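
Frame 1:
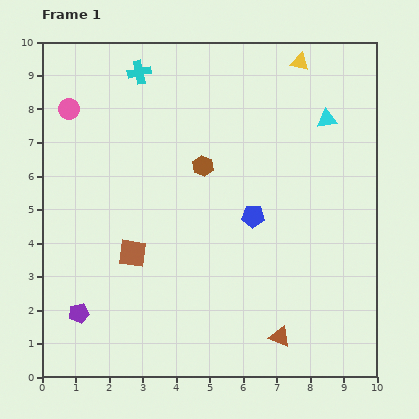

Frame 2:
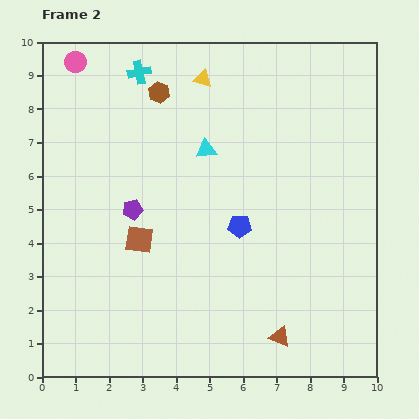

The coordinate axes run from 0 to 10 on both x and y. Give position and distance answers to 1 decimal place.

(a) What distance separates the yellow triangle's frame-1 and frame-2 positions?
2.9

The yellow triangle moved from (7.7, 9.4) to (4.8, 8.9), a distance of √(2.9² + 0.5²) ≈ 2.9.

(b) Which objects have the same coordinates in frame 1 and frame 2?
the cyan cross, the brown triangle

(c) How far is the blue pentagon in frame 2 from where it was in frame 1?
0.5

The blue pentagon moved from (6.3, 4.8) to (5.9, 4.5), a distance of √(0.4² + 0.3²) ≈ 0.5.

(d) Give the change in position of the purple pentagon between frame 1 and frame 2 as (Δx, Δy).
(1.6, 3.1)

The purple pentagon was at (1.1, 1.9) in frame 1 and (2.7, 5.0) in frame 2.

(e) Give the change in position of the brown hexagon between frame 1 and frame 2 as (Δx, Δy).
(-1.3, 2.2)

The brown hexagon was at (4.8, 6.3) in frame 1 and (3.5, 8.5) in frame 2.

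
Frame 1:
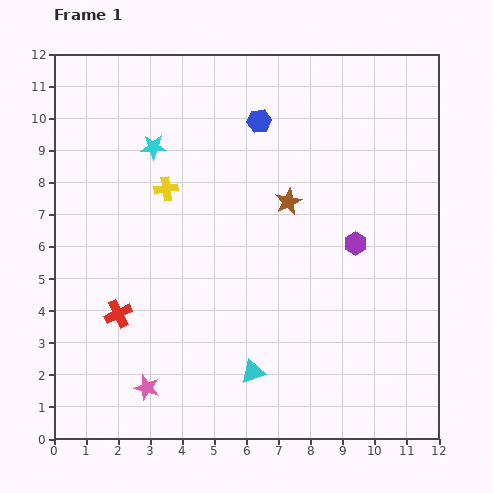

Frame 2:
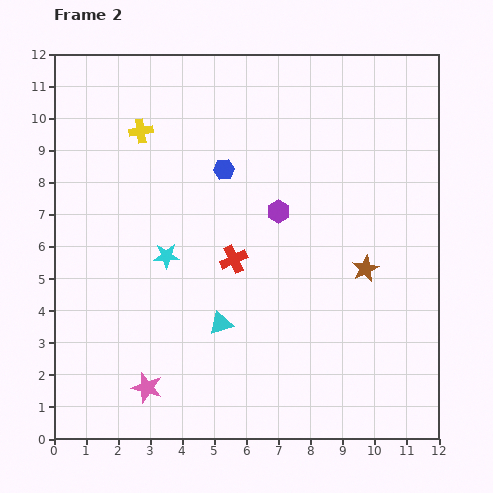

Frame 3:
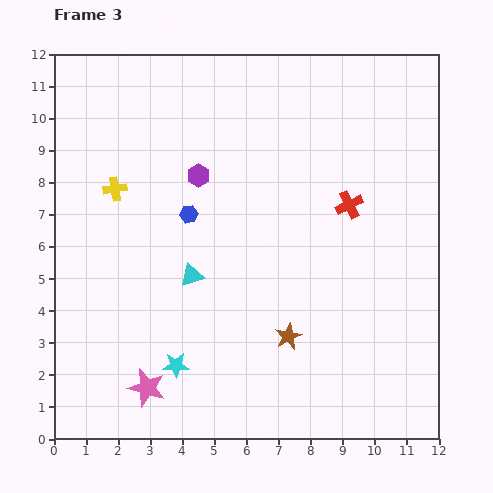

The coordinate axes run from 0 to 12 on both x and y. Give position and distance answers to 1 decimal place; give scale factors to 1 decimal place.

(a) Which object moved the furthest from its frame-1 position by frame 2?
the red cross

(moved 4.0; next 3.4)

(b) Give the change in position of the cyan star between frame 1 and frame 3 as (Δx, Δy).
(0.7, -6.8)

The cyan star was at (3.1, 9.1) in frame 1 and (3.8, 2.3) in frame 3.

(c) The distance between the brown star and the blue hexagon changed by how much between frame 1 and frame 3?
+2.2

Distance in frame 1: 2.7. Distance in frame 3: 4.9.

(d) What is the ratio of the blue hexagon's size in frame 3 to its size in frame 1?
0.8×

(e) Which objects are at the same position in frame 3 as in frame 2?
the pink star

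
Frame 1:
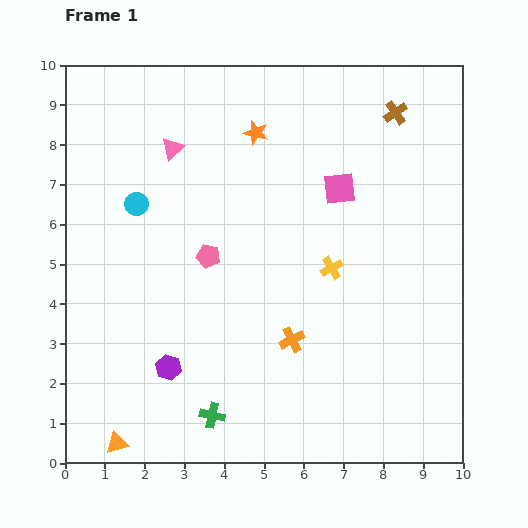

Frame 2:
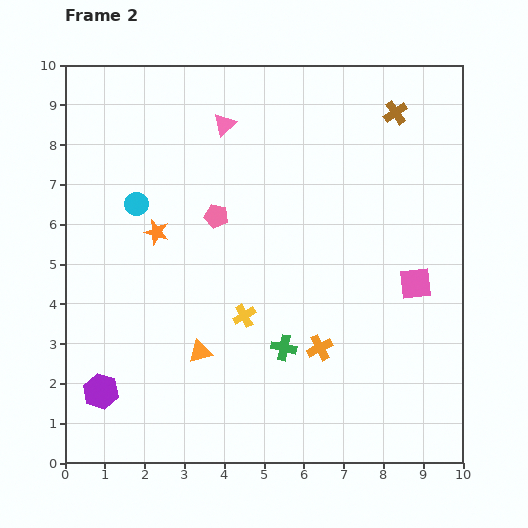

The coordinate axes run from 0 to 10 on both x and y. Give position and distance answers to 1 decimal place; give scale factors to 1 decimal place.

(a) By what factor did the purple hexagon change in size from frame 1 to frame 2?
1.4×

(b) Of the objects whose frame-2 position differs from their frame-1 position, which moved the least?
the orange cross

(moved 0.7)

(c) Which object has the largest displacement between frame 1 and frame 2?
the orange star

(moved 3.5; next 3.1)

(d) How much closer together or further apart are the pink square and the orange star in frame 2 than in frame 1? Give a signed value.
+4.1

Distance in frame 1: 2.5. Distance in frame 2: 6.6.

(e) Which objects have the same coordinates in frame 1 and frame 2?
the brown cross, the cyan circle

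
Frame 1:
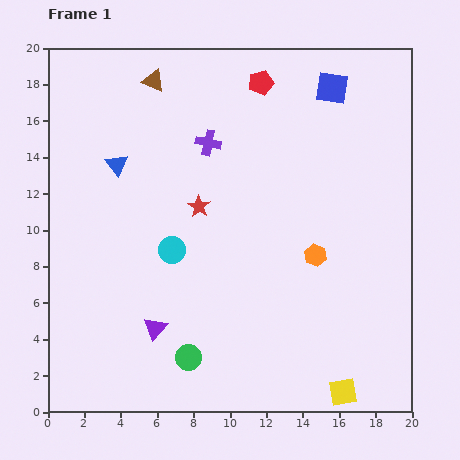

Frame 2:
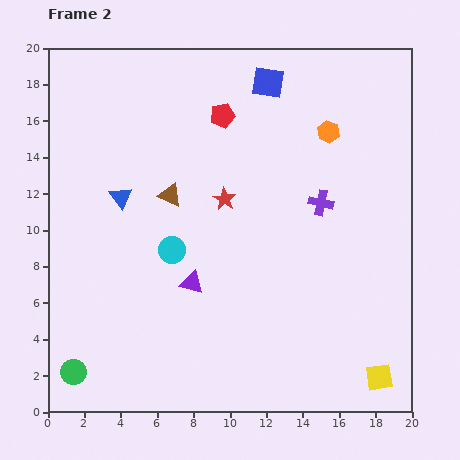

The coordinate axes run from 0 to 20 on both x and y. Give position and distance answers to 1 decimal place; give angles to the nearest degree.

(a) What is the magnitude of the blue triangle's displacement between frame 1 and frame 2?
1.8

The blue triangle moved from (3.8, 13.6) to (4.0, 11.8), a distance of √(0.2² + 1.8²) ≈ 1.8.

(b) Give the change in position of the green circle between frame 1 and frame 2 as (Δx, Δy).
(-6.3, -0.8)

The green circle was at (7.7, 3.0) in frame 1 and (1.4, 2.2) in frame 2.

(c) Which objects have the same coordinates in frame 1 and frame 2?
the cyan circle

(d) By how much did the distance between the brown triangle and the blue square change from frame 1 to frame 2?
-1.6

Distance in frame 1: 9.8. Distance in frame 2: 8.2.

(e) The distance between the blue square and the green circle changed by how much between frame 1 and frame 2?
+2.4

Distance in frame 1: 16.8. Distance in frame 2: 19.2.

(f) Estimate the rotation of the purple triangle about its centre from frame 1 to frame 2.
55° counter-clockwise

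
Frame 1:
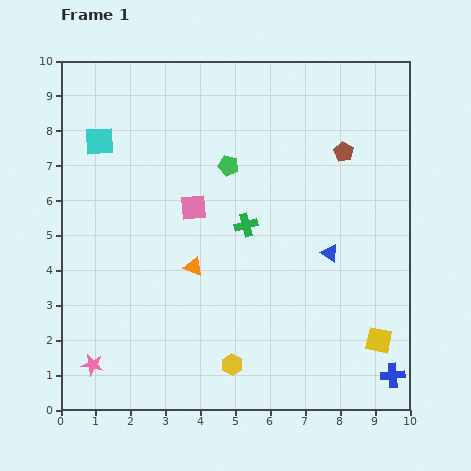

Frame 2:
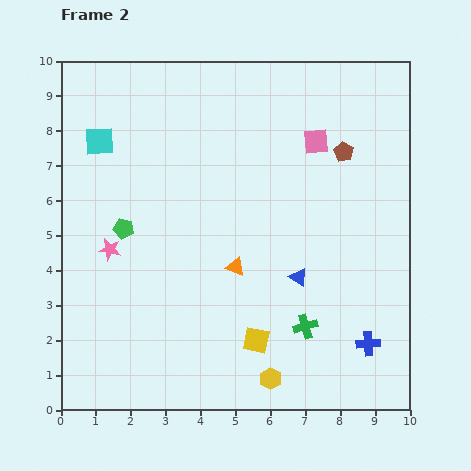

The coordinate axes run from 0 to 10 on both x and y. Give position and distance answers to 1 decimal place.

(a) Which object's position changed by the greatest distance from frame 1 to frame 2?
the pink square

(moved 4.0; next 3.5)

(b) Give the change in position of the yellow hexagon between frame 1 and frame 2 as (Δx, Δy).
(1.1, -0.4)

The yellow hexagon was at (4.9, 1.3) in frame 1 and (6.0, 0.9) in frame 2.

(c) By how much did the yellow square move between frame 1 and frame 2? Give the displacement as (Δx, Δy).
(-3.5, 0.0)

The yellow square was at (9.1, 2.0) in frame 1 and (5.6, 2.0) in frame 2.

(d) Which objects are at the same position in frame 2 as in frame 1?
the cyan square, the brown pentagon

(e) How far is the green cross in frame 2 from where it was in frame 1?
3.4

The green cross moved from (5.3, 5.3) to (7.0, 2.4), a distance of √(1.7² + 2.9²) ≈ 3.4.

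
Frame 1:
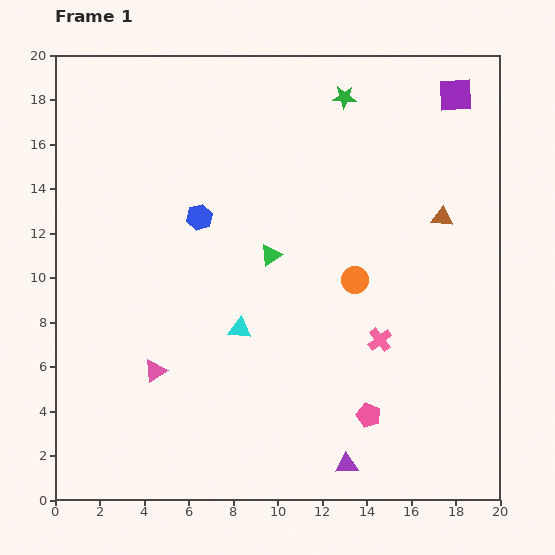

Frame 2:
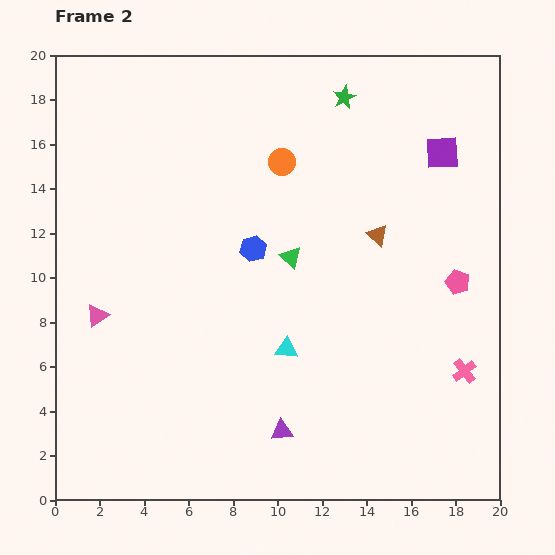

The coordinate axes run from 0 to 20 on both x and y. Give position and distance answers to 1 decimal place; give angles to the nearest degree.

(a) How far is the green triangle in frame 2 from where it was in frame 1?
0.9

The green triangle moved from (9.7, 11.0) to (10.6, 10.9), a distance of √(0.9² + 0.1²) ≈ 0.9.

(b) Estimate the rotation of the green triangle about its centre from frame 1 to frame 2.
46° counter-clockwise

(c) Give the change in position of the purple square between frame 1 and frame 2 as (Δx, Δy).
(-0.6, -2.6)

The purple square was at (18.0, 18.2) in frame 1 and (17.4, 15.6) in frame 2.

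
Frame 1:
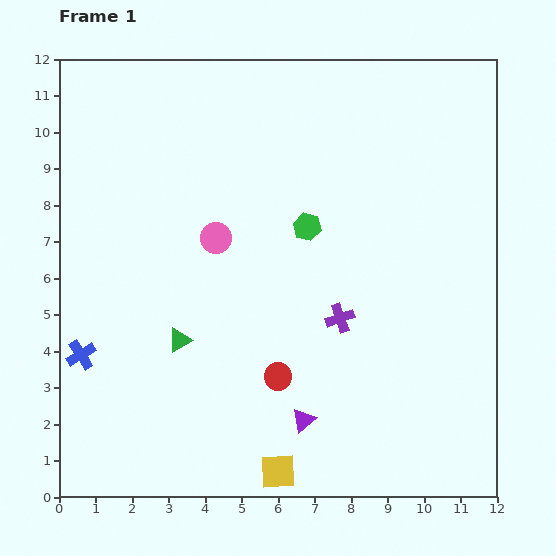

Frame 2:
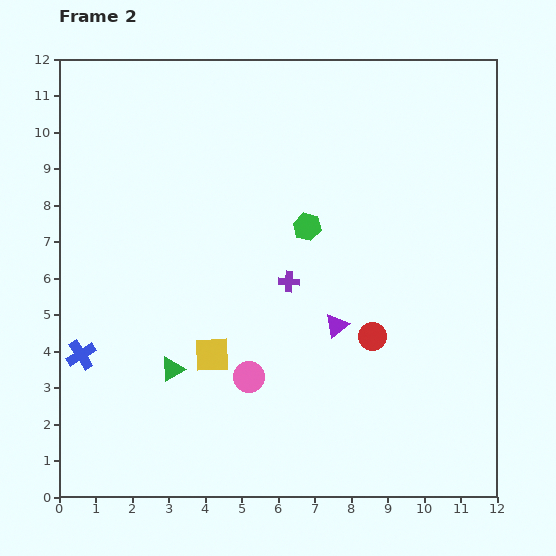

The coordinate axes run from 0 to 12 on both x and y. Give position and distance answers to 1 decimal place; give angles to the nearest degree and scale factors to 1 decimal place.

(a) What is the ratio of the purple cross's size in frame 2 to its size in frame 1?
0.7×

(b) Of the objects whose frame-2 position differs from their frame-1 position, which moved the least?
the green triangle

(moved 0.8)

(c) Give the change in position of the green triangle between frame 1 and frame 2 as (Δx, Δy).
(-0.2, -0.8)

The green triangle was at (3.3, 4.3) in frame 1 and (3.1, 3.5) in frame 2.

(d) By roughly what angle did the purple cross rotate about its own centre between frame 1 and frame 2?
22° clockwise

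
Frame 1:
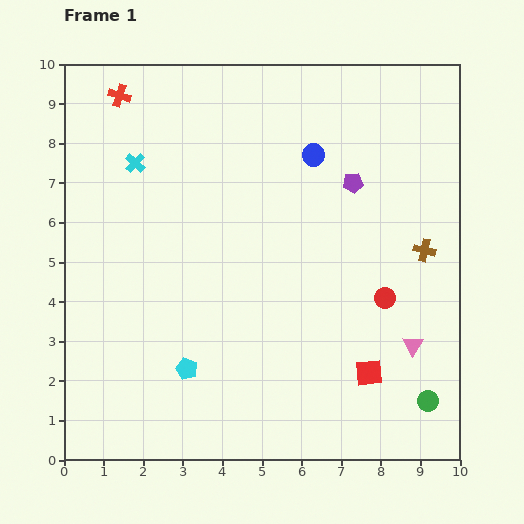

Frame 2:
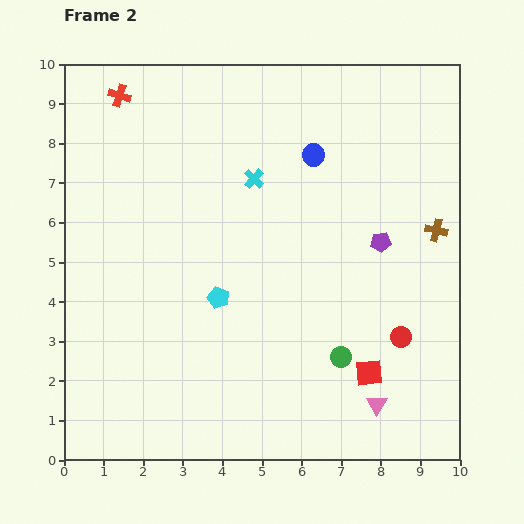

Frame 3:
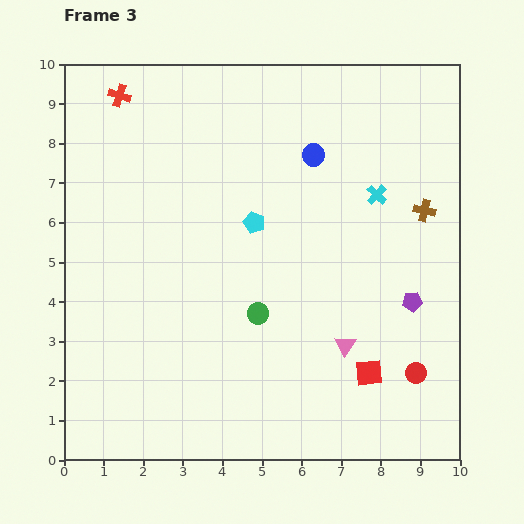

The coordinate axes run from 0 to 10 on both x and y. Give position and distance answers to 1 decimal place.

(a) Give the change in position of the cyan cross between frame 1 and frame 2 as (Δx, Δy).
(3.0, -0.4)

The cyan cross was at (1.8, 7.5) in frame 1 and (4.8, 7.1) in frame 2.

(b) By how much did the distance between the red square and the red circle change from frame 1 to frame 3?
-0.7

Distance in frame 1: 1.9. Distance in frame 3: 1.2.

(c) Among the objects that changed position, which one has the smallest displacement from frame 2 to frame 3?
the brown cross

(moved 0.6)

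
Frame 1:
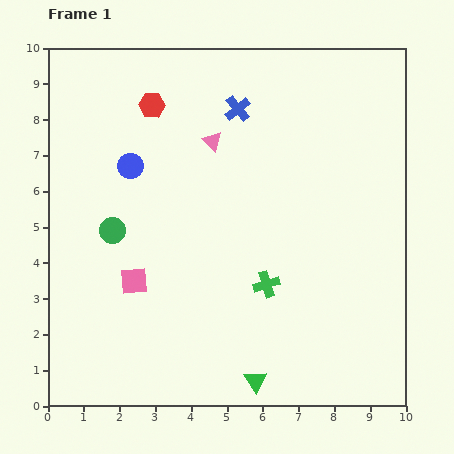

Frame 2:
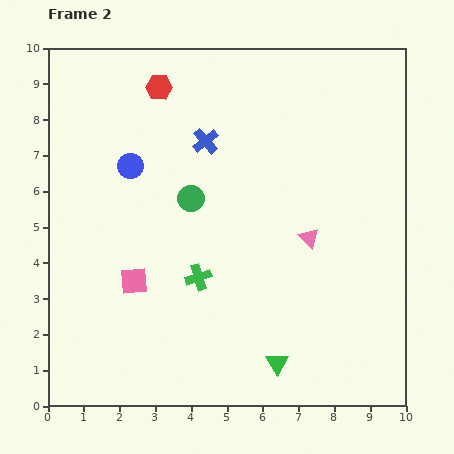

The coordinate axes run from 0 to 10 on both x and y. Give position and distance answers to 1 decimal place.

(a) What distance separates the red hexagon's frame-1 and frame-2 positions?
0.5

The red hexagon moved from (2.9, 8.4) to (3.1, 8.9), a distance of √(0.2² + 0.5²) ≈ 0.5.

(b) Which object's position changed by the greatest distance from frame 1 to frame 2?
the pink triangle

(moved 3.8; next 2.4)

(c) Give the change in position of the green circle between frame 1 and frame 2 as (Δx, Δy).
(2.2, 0.9)

The green circle was at (1.8, 4.9) in frame 1 and (4.0, 5.8) in frame 2.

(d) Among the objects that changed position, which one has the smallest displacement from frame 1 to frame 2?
the red hexagon

(moved 0.5)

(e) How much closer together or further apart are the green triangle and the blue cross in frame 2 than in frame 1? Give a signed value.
-1.1

Distance in frame 1: 7.6. Distance in frame 2: 6.5.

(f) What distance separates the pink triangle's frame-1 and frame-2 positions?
3.8

The pink triangle moved from (4.6, 7.4) to (7.3, 4.7), a distance of √(2.7² + 2.7²) ≈ 3.8.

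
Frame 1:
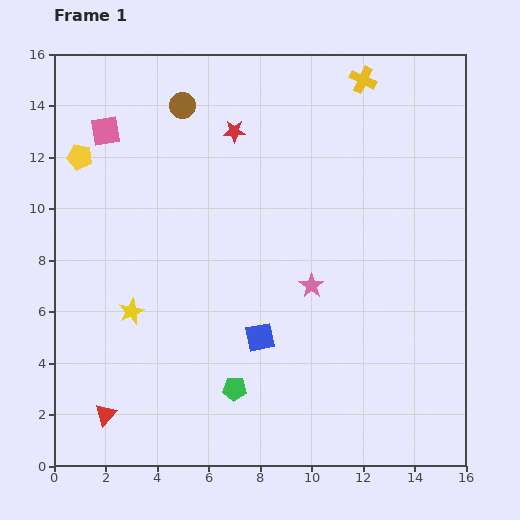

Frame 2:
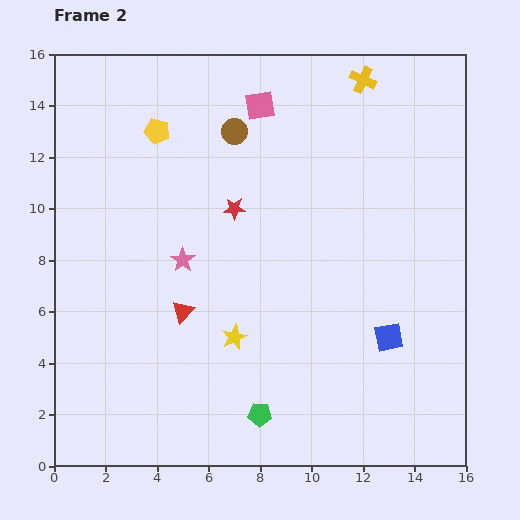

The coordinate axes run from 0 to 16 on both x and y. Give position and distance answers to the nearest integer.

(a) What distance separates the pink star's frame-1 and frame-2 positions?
5

The pink star moved from (10, 7) to (5, 8), a distance of √(5² + 1²) ≈ 5.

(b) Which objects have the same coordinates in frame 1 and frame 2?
the yellow cross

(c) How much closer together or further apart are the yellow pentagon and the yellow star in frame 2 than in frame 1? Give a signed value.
+3

Distance in frame 1: 6. Distance in frame 2: 9.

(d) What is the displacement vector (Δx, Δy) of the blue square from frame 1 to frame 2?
(5, 0)

The blue square was at (8, 5) in frame 1 and (13, 5) in frame 2.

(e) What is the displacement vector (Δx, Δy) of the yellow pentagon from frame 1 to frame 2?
(3, 1)

The yellow pentagon was at (1, 12) in frame 1 and (4, 13) in frame 2.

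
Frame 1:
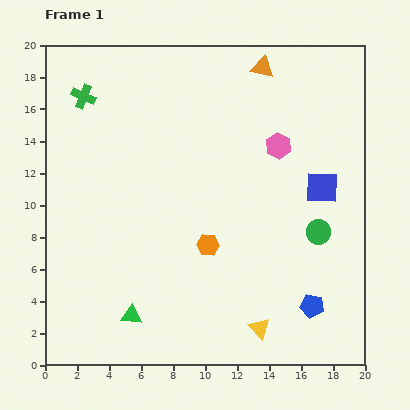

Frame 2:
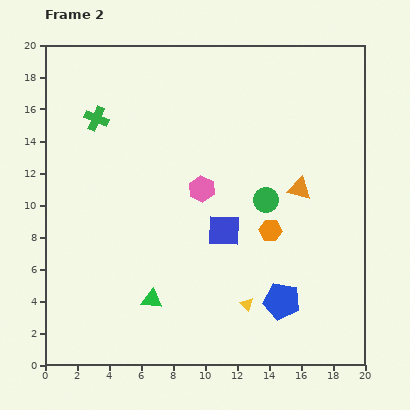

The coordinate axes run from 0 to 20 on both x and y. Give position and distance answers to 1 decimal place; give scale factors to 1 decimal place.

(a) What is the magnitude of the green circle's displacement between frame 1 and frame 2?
3.9

The green circle moved from (17.1, 8.3) to (13.8, 10.3), a distance of √(3.3² + 2.0²) ≈ 3.9.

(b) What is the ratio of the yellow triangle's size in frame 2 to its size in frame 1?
0.6×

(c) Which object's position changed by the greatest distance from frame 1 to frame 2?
the orange triangle

(moved 7.9; next 6.7)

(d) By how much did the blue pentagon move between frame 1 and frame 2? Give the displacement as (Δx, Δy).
(-1.9, 0.3)

The blue pentagon was at (16.7, 3.7) in frame 1 and (14.8, 4.0) in frame 2.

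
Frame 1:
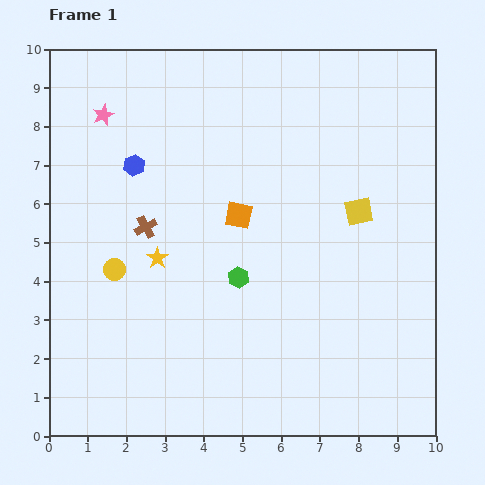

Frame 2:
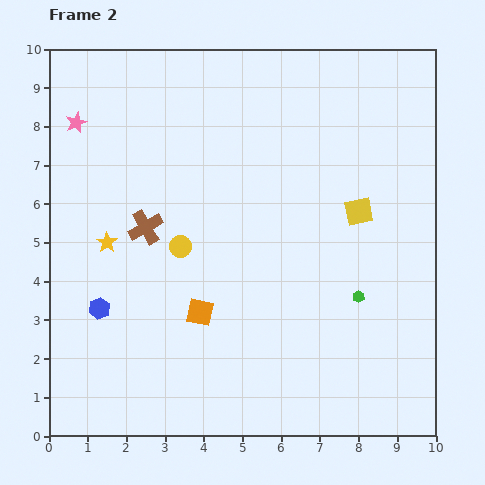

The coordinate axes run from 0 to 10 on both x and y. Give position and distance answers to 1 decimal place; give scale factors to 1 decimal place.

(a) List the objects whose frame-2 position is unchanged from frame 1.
the yellow square, the brown cross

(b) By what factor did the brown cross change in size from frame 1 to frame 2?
1.5×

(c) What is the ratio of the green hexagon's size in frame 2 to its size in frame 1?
0.6×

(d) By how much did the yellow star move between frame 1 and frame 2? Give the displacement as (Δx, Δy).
(-1.3, 0.4)

The yellow star was at (2.8, 4.6) in frame 1 and (1.5, 5.0) in frame 2.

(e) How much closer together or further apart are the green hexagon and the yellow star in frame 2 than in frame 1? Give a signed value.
+4.4

Distance in frame 1: 2.2. Distance in frame 2: 6.6.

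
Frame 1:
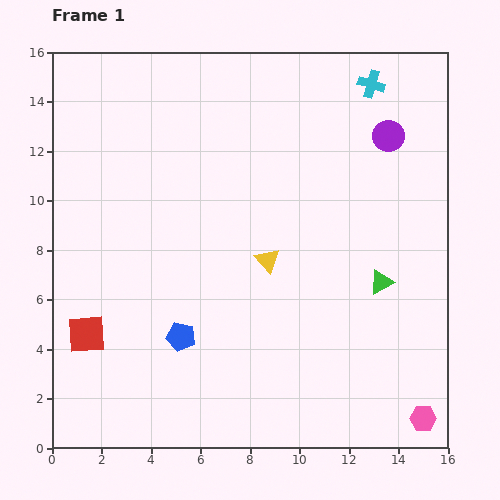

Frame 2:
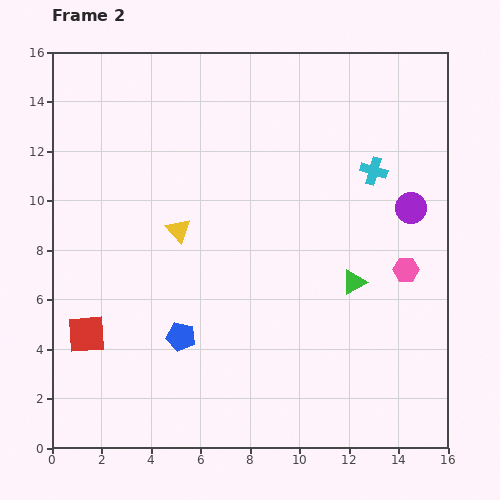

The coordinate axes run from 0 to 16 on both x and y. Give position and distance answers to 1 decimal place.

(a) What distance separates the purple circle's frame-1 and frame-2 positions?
3.0

The purple circle moved from (13.6, 12.6) to (14.5, 9.7), a distance of √(0.9² + 2.9²) ≈ 3.0.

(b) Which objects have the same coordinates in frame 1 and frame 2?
the blue pentagon, the red square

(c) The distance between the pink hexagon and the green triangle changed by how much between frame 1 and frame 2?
-3.6

Distance in frame 1: 5.8. Distance in frame 2: 2.2.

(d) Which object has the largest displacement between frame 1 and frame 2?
the pink hexagon

(moved 6.0; next 3.8)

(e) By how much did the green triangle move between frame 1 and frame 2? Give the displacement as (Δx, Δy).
(-1.1, 0.0)

The green triangle was at (13.3, 6.7) in frame 1 and (12.2, 6.7) in frame 2.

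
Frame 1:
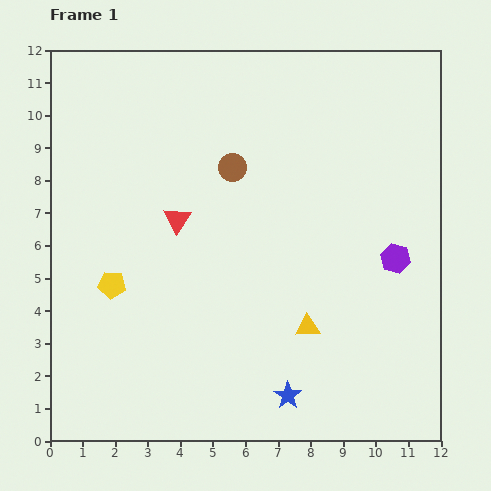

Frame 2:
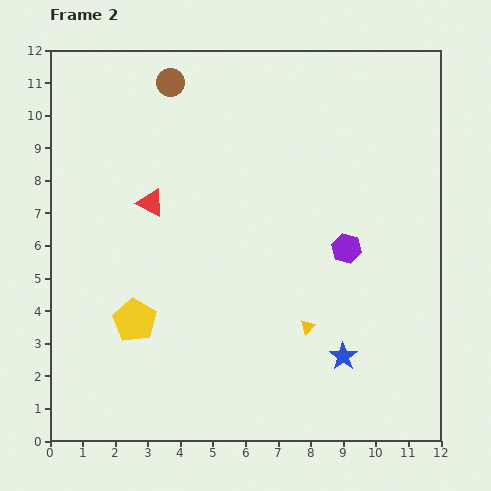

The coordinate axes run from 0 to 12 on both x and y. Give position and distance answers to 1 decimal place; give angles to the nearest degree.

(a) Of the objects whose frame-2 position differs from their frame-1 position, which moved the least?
the red triangle

(moved 0.9)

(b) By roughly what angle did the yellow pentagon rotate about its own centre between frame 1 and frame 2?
26° clockwise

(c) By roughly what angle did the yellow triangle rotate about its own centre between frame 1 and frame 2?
43° counter-clockwise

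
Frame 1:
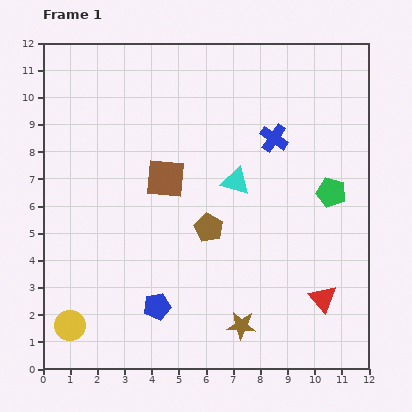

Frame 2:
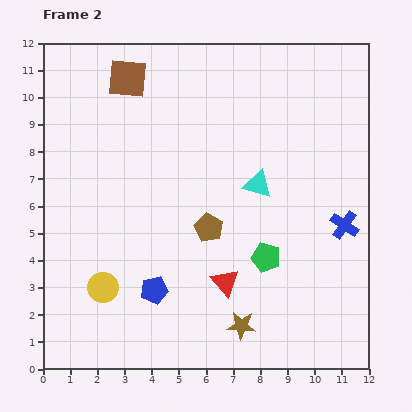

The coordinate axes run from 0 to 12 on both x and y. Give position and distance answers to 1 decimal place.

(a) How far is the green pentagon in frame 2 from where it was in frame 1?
3.4

The green pentagon moved from (10.6, 6.5) to (8.2, 4.1), a distance of √(2.4² + 2.4²) ≈ 3.4.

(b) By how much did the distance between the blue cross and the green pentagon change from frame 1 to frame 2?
+0.2

Distance in frame 1: 2.9. Distance in frame 2: 3.1.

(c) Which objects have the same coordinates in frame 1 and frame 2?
the brown star, the brown pentagon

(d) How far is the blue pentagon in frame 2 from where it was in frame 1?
0.6

The blue pentagon moved from (4.2, 2.3) to (4.1, 2.9), a distance of √(0.1² + 0.6²) ≈ 0.6.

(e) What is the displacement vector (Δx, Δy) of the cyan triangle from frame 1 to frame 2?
(0.8, -0.1)

The cyan triangle was at (7.1, 6.9) in frame 1 and (7.9, 6.8) in frame 2.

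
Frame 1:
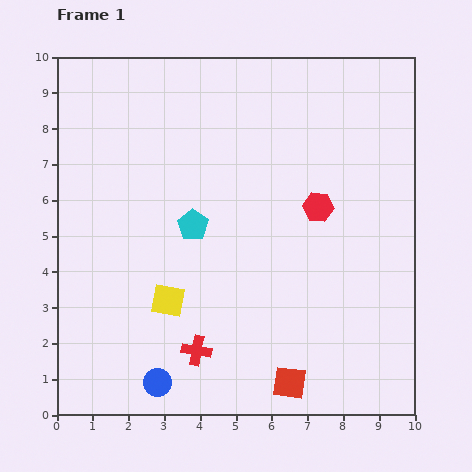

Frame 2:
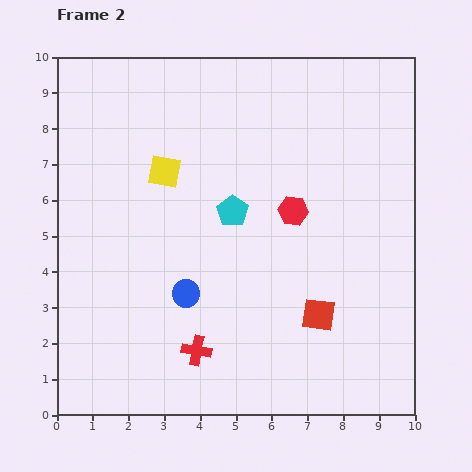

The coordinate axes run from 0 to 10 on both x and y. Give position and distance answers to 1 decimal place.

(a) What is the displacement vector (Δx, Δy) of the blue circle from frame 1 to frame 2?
(0.8, 2.5)

The blue circle was at (2.8, 0.9) in frame 1 and (3.6, 3.4) in frame 2.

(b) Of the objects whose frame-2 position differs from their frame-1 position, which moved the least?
the red hexagon

(moved 0.7)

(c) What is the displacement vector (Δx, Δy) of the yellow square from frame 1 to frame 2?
(-0.1, 3.6)

The yellow square was at (3.1, 3.2) in frame 1 and (3.0, 6.8) in frame 2.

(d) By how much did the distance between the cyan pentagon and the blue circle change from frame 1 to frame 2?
-1.9

Distance in frame 1: 4.5. Distance in frame 2: 2.6.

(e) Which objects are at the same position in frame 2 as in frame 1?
the red cross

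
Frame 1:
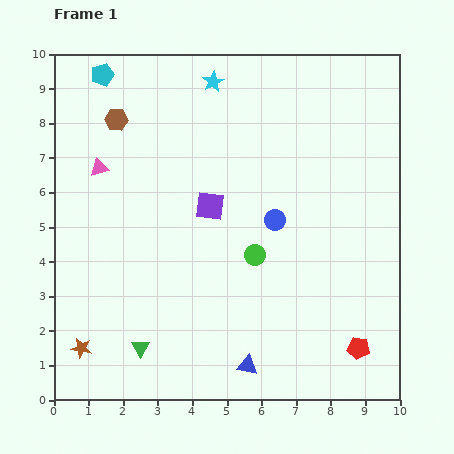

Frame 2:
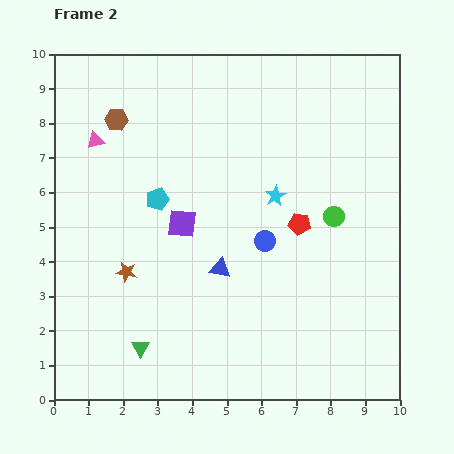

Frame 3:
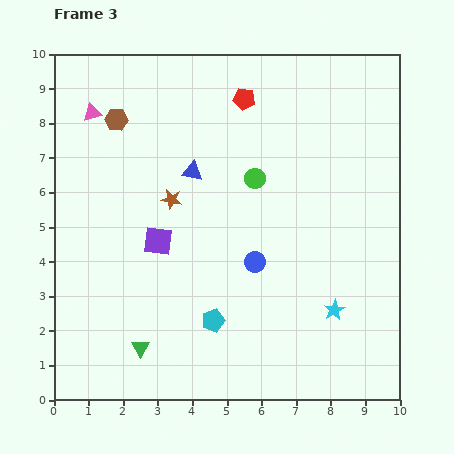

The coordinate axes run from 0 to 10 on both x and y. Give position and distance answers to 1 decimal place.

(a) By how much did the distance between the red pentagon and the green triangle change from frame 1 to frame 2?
-0.5

Distance in frame 1: 6.3. Distance in frame 2: 5.8.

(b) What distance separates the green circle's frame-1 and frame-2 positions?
2.5

The green circle moved from (5.8, 4.2) to (8.1, 5.3), a distance of √(2.3² + 1.1²) ≈ 2.5.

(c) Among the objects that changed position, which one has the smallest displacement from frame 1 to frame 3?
the blue circle

(moved 1.3)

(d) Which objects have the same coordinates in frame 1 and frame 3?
the brown hexagon, the green triangle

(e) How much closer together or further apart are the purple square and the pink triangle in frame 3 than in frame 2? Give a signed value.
+0.7

Distance in frame 2: 3.5. Distance in frame 3: 4.2.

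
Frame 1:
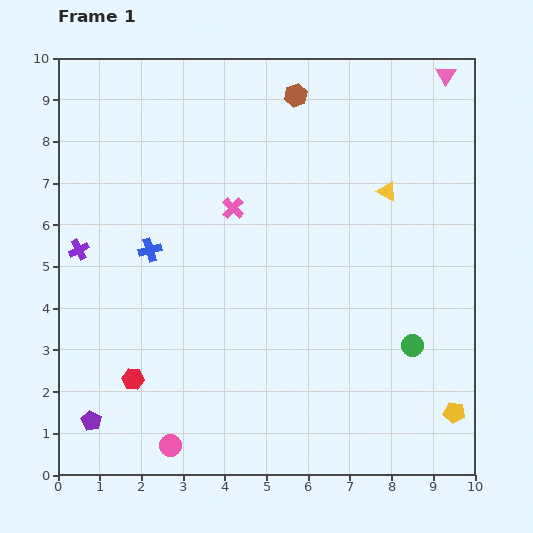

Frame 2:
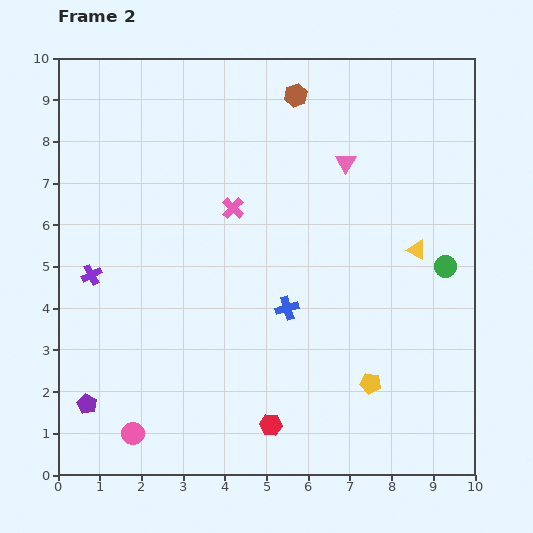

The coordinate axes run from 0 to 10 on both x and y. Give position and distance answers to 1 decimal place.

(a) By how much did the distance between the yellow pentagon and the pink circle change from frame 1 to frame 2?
-1.0

Distance in frame 1: 6.8. Distance in frame 2: 5.8.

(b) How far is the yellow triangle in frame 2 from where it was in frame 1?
1.6

The yellow triangle moved from (7.9, 6.8) to (8.6, 5.4), a distance of √(0.7² + 1.4²) ≈ 1.6.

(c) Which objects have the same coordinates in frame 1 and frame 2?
the pink cross, the brown hexagon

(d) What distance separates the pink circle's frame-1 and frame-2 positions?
0.9

The pink circle moved from (2.7, 0.7) to (1.8, 1.0), a distance of √(0.9² + 0.3²) ≈ 0.9.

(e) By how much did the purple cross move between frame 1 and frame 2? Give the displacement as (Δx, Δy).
(0.3, -0.6)

The purple cross was at (0.5, 5.4) in frame 1 and (0.8, 4.8) in frame 2.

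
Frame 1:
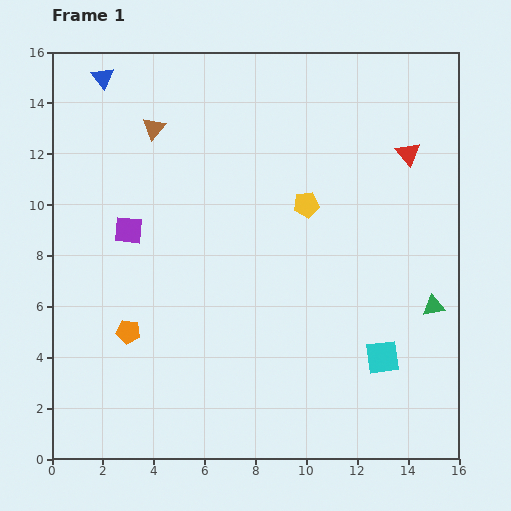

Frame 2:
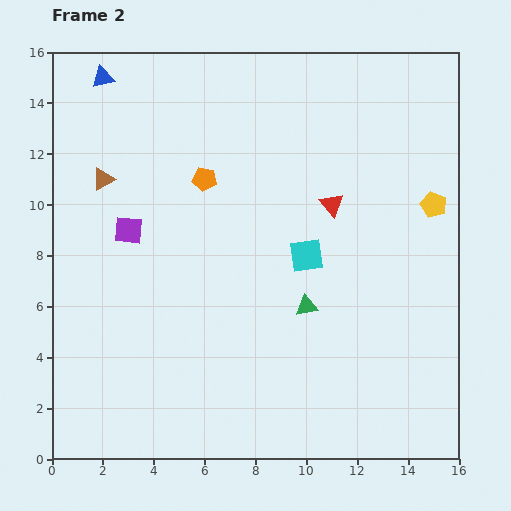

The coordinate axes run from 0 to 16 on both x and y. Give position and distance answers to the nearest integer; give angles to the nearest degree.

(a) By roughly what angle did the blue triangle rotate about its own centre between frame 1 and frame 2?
54° clockwise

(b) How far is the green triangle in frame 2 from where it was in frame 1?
5

The green triangle moved from (15, 6) to (10, 6), a distance of √(5² + 0²) ≈ 5.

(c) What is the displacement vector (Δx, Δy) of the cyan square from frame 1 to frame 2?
(-3, 4)

The cyan square was at (13, 4) in frame 1 and (10, 8) in frame 2.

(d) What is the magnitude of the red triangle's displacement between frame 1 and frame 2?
4

The red triangle moved from (14, 12) to (11, 10), a distance of √(3² + 2²) ≈ 4.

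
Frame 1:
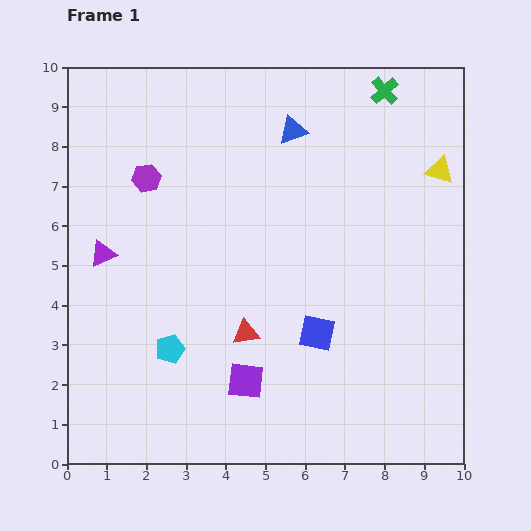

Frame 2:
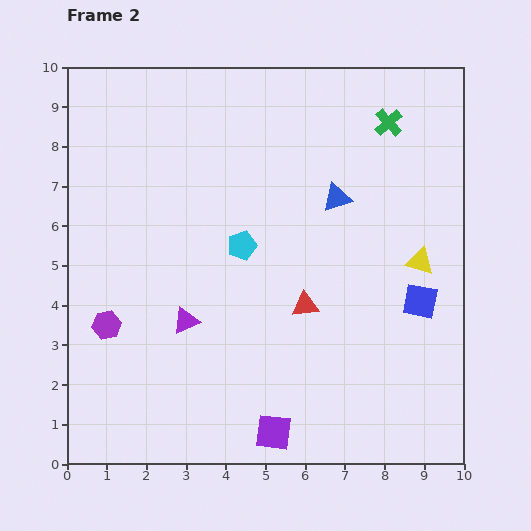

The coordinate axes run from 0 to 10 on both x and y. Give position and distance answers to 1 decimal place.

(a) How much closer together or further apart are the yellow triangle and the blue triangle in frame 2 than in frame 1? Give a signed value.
-1.2

Distance in frame 1: 3.8. Distance in frame 2: 2.6.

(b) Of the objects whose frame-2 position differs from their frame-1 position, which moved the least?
the green cross

(moved 0.8)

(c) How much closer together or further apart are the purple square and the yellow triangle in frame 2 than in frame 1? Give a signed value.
-1.5

Distance in frame 1: 7.2. Distance in frame 2: 5.7.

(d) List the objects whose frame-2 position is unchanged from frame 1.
none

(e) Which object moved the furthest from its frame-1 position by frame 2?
the purple hexagon

(moved 3.8; next 3.2)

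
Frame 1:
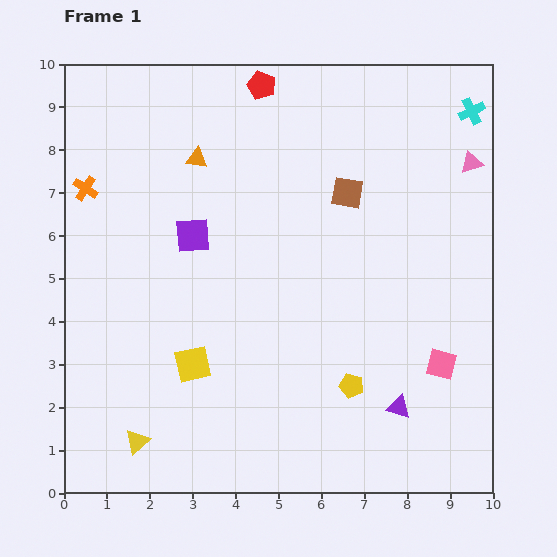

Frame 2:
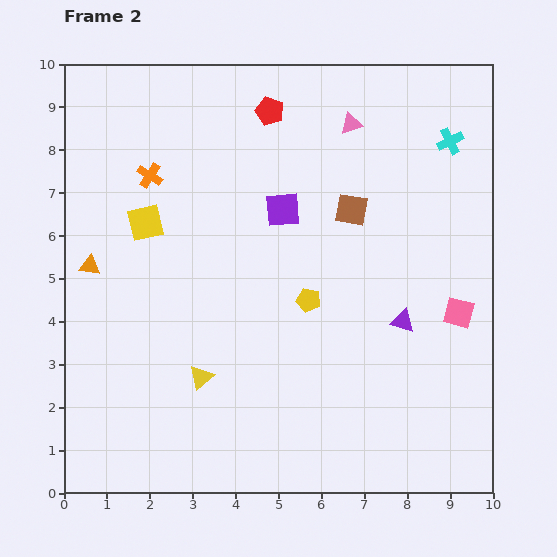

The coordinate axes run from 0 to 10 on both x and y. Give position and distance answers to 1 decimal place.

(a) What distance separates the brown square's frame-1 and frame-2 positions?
0.4

The brown square moved from (6.6, 7.0) to (6.7, 6.6), a distance of √(0.1² + 0.4²) ≈ 0.4.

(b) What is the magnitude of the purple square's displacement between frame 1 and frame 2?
2.2

The purple square moved from (3.0, 6.0) to (5.1, 6.6), a distance of √(2.1² + 0.6²) ≈ 2.2.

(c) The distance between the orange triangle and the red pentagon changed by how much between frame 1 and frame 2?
+3.2

Distance in frame 1: 2.3. Distance in frame 2: 5.5.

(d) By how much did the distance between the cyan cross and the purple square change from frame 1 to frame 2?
-2.9

Distance in frame 1: 7.1. Distance in frame 2: 4.2.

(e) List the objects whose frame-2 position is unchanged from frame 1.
none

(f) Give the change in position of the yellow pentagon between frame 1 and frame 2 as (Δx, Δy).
(-1.0, 2.0)

The yellow pentagon was at (6.7, 2.5) in frame 1 and (5.7, 4.5) in frame 2.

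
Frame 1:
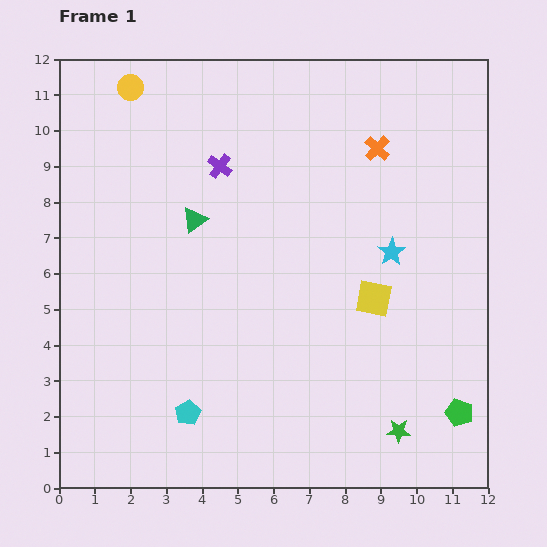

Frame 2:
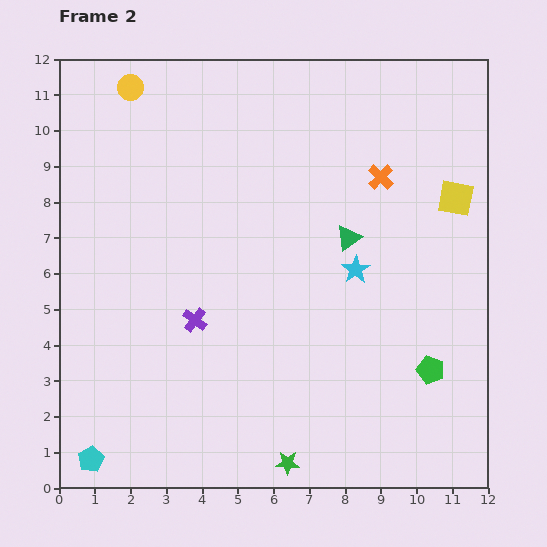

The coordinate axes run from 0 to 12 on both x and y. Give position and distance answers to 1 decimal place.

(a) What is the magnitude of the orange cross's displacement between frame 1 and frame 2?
0.8

The orange cross moved from (8.9, 9.5) to (9.0, 8.7), a distance of √(0.1² + 0.8²) ≈ 0.8.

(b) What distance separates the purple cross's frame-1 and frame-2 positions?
4.4

The purple cross moved from (4.5, 9.0) to (3.8, 4.7), a distance of √(0.7² + 4.3²) ≈ 4.4.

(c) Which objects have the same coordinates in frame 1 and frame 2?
the yellow circle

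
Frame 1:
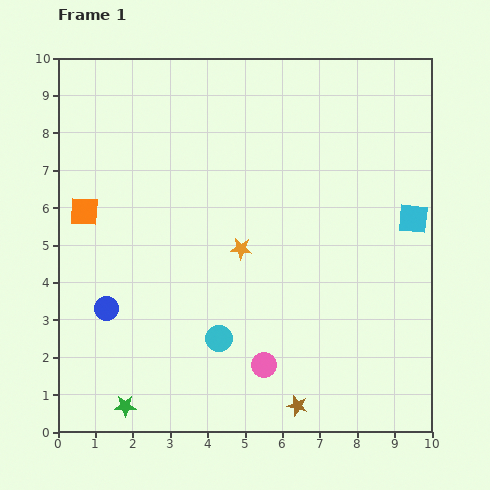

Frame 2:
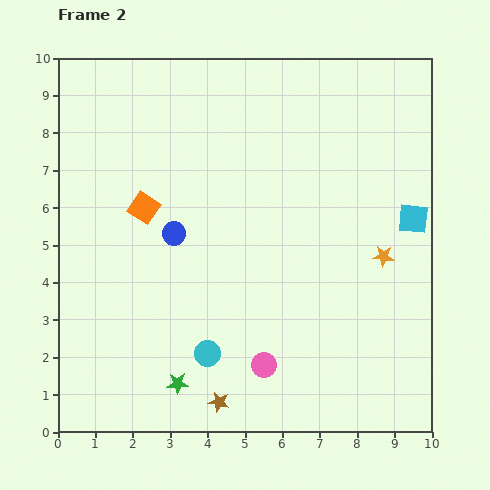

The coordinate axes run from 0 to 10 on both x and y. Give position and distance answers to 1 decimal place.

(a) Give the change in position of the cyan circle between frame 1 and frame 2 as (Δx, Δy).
(-0.3, -0.4)

The cyan circle was at (4.3, 2.5) in frame 1 and (4.0, 2.1) in frame 2.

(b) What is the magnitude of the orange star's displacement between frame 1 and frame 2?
3.8

The orange star moved from (4.9, 4.9) to (8.7, 4.7), a distance of √(3.8² + 0.2²) ≈ 3.8.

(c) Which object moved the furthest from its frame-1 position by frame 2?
the orange star

(moved 3.8; next 2.7)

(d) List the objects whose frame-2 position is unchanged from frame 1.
the cyan square, the pink circle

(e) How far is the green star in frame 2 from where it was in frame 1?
1.5

The green star moved from (1.8, 0.7) to (3.2, 1.3), a distance of √(1.4² + 0.6²) ≈ 1.5.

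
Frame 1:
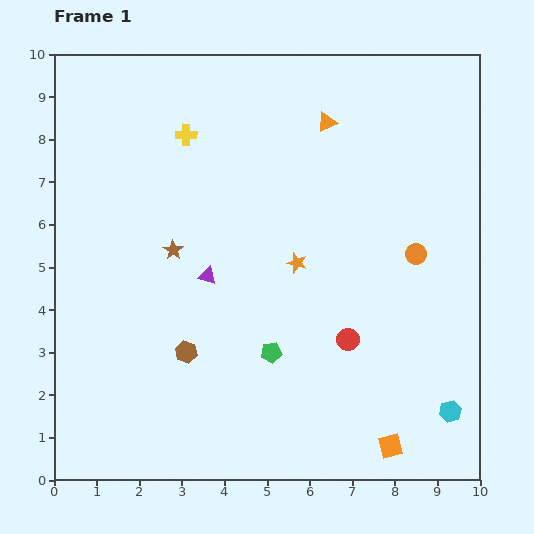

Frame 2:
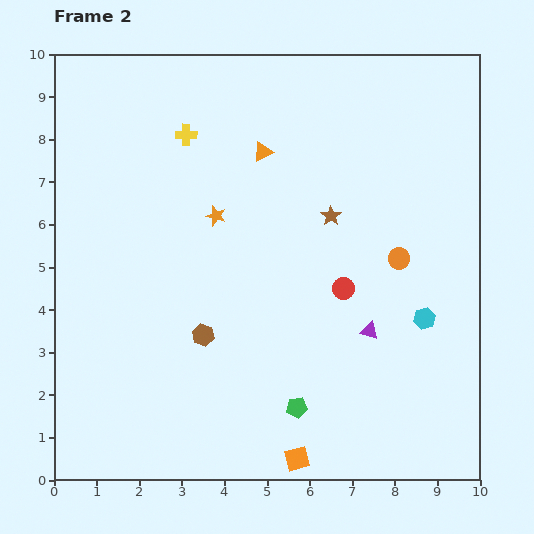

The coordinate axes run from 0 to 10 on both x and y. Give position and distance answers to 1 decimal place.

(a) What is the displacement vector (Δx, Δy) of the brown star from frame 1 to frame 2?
(3.7, 0.8)

The brown star was at (2.8, 5.4) in frame 1 and (6.5, 6.2) in frame 2.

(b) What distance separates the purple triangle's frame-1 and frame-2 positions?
4.0

The purple triangle moved from (3.6, 4.8) to (7.4, 3.5), a distance of √(3.8² + 1.3²) ≈ 4.0.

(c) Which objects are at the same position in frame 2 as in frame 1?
the yellow cross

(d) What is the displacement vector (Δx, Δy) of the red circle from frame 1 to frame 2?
(-0.1, 1.2)

The red circle was at (6.9, 3.3) in frame 1 and (6.8, 4.5) in frame 2.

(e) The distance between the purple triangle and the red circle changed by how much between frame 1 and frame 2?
-2.4

Distance in frame 1: 3.6. Distance in frame 2: 1.2.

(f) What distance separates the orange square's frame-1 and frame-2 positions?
2.2

The orange square moved from (7.9, 0.8) to (5.7, 0.5), a distance of √(2.2² + 0.3²) ≈ 2.2.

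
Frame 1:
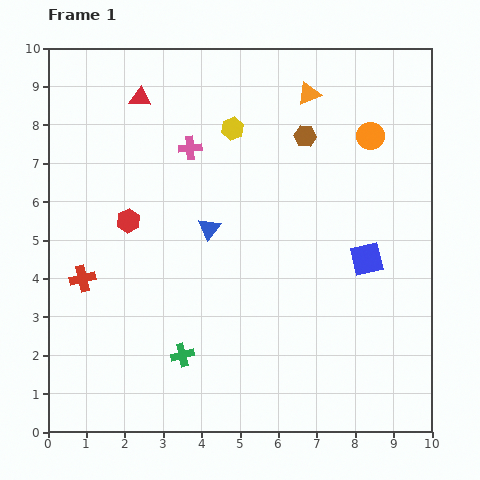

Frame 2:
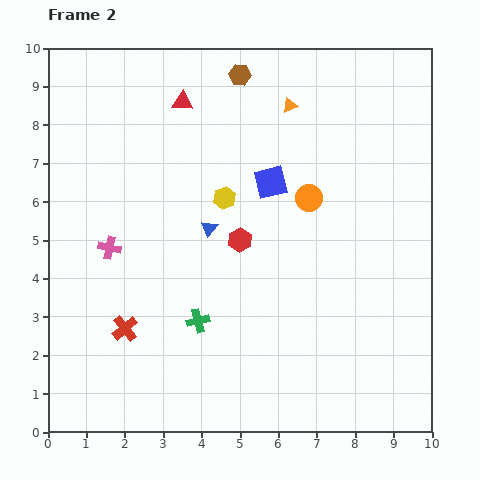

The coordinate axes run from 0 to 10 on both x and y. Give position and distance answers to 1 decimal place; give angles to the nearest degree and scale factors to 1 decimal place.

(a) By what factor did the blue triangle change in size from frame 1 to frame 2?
0.7×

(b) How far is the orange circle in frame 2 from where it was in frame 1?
2.3

The orange circle moved from (8.4, 7.7) to (6.8, 6.1), a distance of √(1.6² + 1.6²) ≈ 2.3.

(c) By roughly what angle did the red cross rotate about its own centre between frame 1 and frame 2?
28° counter-clockwise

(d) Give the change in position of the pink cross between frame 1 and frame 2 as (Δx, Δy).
(-2.1, -2.6)

The pink cross was at (3.7, 7.4) in frame 1 and (1.6, 4.8) in frame 2.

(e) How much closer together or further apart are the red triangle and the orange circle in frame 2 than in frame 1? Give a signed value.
-2.0

Distance in frame 1: 6.1. Distance in frame 2: 4.1.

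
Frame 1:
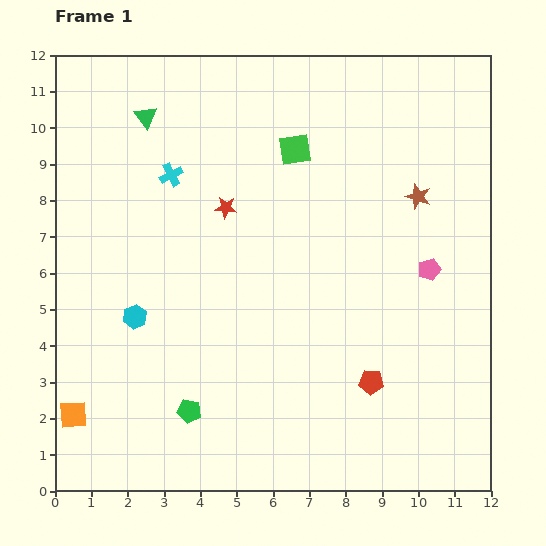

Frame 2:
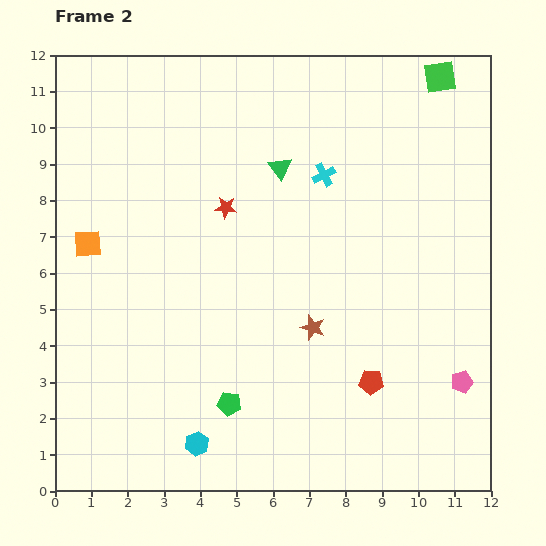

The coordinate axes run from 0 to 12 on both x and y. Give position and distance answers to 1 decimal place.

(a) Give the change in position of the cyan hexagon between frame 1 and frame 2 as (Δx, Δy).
(1.7, -3.5)

The cyan hexagon was at (2.2, 4.8) in frame 1 and (3.9, 1.3) in frame 2.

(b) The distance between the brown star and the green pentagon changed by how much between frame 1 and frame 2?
-5.5

Distance in frame 1: 8.6. Distance in frame 2: 3.1.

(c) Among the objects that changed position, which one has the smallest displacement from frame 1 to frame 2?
the green pentagon

(moved 1.1)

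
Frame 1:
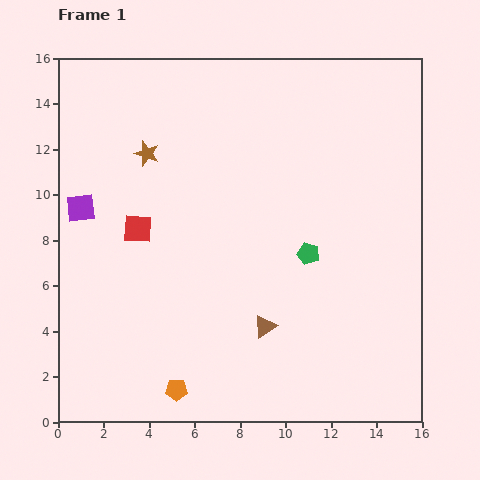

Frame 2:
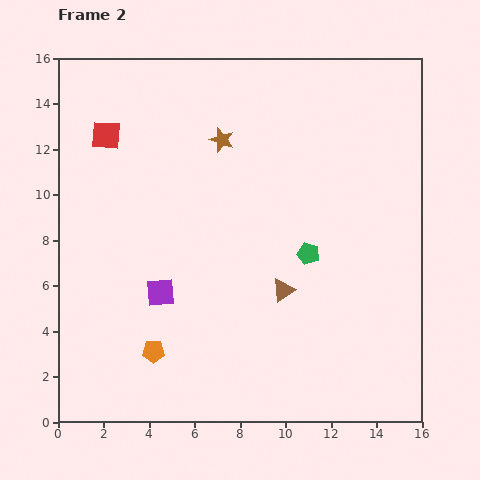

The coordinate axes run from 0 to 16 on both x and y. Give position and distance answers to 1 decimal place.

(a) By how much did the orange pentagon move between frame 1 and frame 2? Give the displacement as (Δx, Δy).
(-1.0, 1.7)

The orange pentagon was at (5.2, 1.4) in frame 1 and (4.2, 3.1) in frame 2.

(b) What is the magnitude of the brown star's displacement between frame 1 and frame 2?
3.4

The brown star moved from (3.9, 11.8) to (7.2, 12.4), a distance of √(3.3² + 0.6²) ≈ 3.4.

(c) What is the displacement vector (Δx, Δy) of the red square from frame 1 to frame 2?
(-1.4, 4.1)

The red square was at (3.5, 8.5) in frame 1 and (2.1, 12.6) in frame 2.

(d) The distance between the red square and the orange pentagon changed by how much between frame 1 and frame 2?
+2.4

Distance in frame 1: 7.3. Distance in frame 2: 9.7.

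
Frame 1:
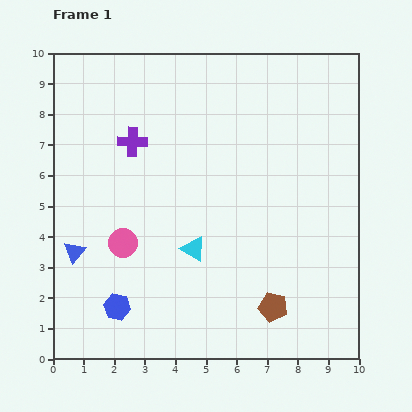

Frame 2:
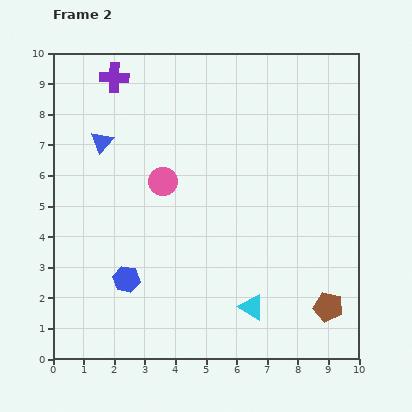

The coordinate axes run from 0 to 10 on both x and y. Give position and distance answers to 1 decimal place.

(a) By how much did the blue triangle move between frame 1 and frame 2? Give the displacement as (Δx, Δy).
(0.9, 3.6)

The blue triangle was at (0.7, 3.5) in frame 1 and (1.6, 7.1) in frame 2.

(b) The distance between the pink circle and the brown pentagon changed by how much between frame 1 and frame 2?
+1.5

Distance in frame 1: 5.3. Distance in frame 2: 6.8.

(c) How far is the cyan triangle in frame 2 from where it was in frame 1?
2.7

The cyan triangle moved from (4.6, 3.6) to (6.5, 1.7), a distance of √(1.9² + 1.9²) ≈ 2.7.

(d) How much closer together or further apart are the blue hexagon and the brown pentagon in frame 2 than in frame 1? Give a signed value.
+1.6

Distance in frame 1: 5.1. Distance in frame 2: 6.7.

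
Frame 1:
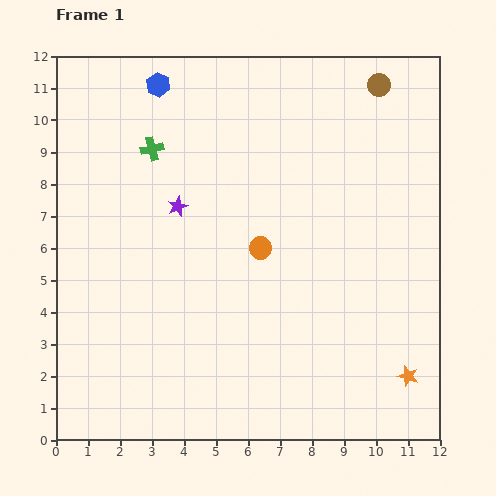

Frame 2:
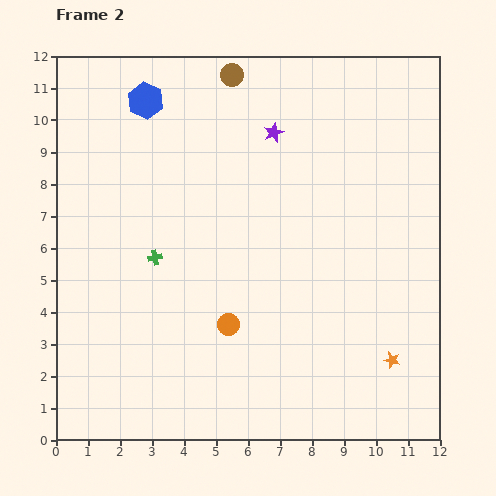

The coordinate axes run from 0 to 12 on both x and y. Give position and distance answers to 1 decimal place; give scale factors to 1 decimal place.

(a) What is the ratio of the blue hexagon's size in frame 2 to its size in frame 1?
1.5×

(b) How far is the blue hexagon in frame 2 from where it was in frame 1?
0.6

The blue hexagon moved from (3.2, 11.1) to (2.8, 10.6), a distance of √(0.4² + 0.5²) ≈ 0.6.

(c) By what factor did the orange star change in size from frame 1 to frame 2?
0.8×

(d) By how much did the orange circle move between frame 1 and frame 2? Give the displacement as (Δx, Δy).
(-1.0, -2.4)

The orange circle was at (6.4, 6.0) in frame 1 and (5.4, 3.6) in frame 2.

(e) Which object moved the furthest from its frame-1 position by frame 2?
the brown circle

(moved 4.6; next 3.8)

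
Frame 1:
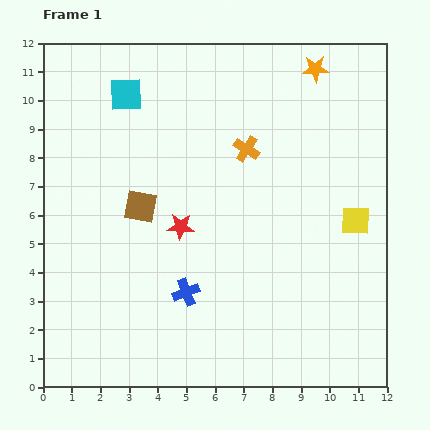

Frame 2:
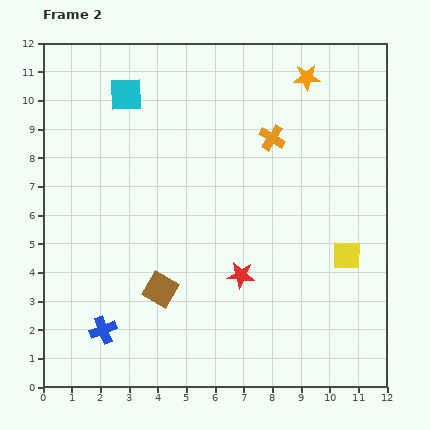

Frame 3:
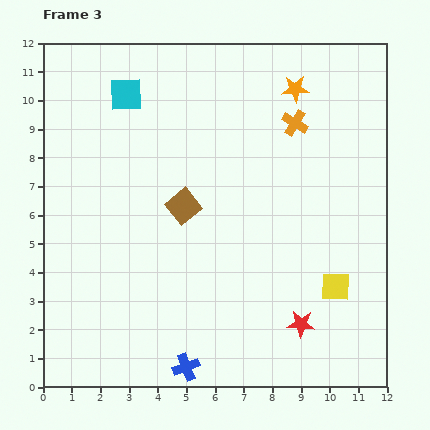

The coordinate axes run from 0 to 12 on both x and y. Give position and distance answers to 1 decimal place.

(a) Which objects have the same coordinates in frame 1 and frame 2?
the cyan square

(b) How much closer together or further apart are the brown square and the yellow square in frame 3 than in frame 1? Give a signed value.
-1.5

Distance in frame 1: 7.5. Distance in frame 3: 6.0.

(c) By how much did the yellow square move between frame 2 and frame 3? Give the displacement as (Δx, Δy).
(-0.4, -1.1)

The yellow square was at (10.6, 4.6) in frame 2 and (10.2, 3.5) in frame 3.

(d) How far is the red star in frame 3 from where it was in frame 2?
2.7

The red star moved from (6.9, 3.9) to (9.0, 2.2), a distance of √(2.1² + 1.7²) ≈ 2.7.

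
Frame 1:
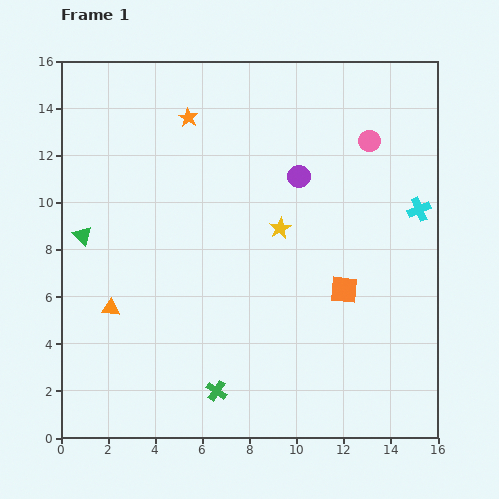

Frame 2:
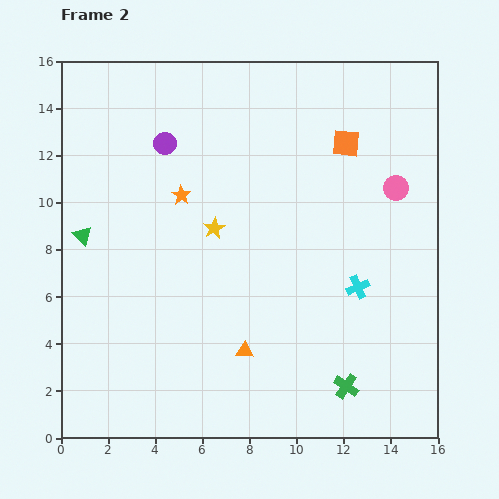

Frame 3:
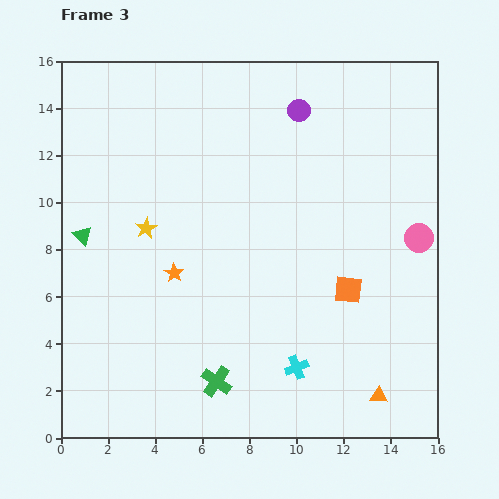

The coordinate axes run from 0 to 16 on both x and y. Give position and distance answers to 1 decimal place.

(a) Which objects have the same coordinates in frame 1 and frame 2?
the green triangle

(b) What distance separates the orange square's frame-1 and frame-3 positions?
0.2

The orange square moved from (12.0, 6.3) to (12.2, 6.3), a distance of √(0.2² + 0.0²) ≈ 0.2.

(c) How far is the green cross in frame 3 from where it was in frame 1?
0.4

The green cross moved from (6.6, 2.0) to (6.6, 2.4), a distance of √(0.0² + 0.4²) ≈ 0.4.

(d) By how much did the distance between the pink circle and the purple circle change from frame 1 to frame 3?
+4.0

Distance in frame 1: 3.4. Distance in frame 3: 7.4.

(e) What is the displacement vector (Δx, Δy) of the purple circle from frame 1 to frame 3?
(0.0, 2.8)

The purple circle was at (10.1, 11.1) in frame 1 and (10.1, 13.9) in frame 3.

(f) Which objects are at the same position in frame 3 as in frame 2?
the green triangle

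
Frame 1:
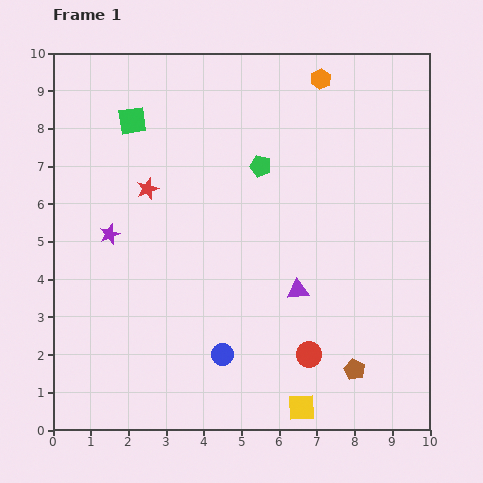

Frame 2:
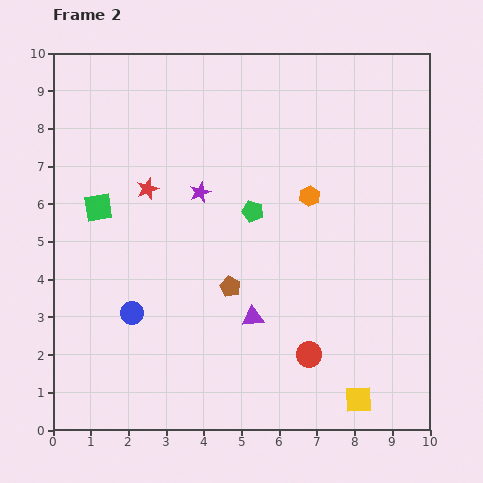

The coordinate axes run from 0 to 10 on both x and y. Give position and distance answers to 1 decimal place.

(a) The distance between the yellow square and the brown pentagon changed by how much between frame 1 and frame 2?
+2.8

Distance in frame 1: 1.7. Distance in frame 2: 4.5.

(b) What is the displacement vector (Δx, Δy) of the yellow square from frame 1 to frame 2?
(1.5, 0.2)

The yellow square was at (6.6, 0.6) in frame 1 and (8.1, 0.8) in frame 2.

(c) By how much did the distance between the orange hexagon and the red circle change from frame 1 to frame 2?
-3.1

Distance in frame 1: 7.3. Distance in frame 2: 4.2.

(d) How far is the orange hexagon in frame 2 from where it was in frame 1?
3.1

The orange hexagon moved from (7.1, 9.3) to (6.8, 6.2), a distance of √(0.3² + 3.1²) ≈ 3.1.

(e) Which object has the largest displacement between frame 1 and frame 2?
the brown pentagon

(moved 4.0; next 3.1)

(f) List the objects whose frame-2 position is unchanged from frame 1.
the red star, the red circle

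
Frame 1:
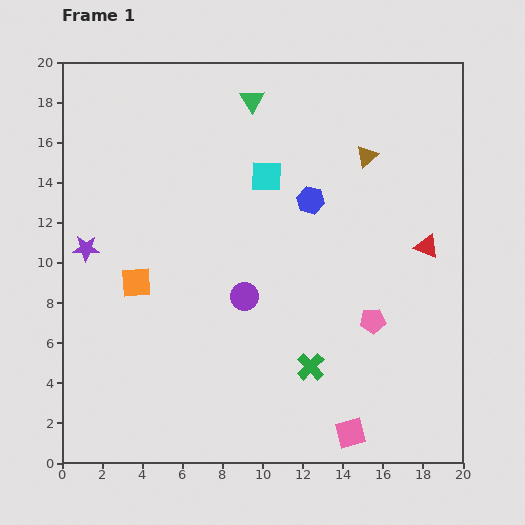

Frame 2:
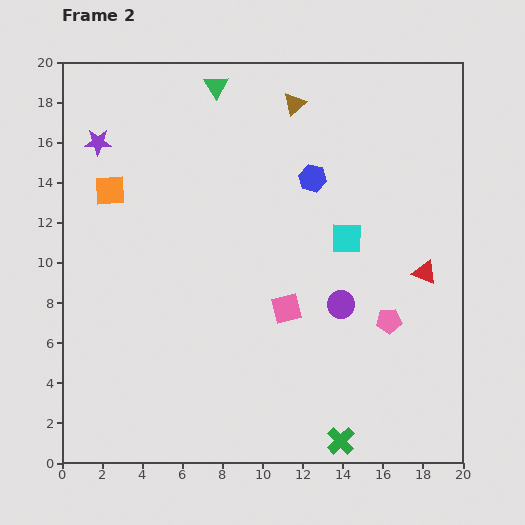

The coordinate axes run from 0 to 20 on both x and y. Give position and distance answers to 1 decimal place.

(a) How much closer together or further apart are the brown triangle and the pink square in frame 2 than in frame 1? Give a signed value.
-3.6

Distance in frame 1: 13.8. Distance in frame 2: 10.2.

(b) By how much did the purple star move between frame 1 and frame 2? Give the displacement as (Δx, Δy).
(0.6, 5.3)

The purple star was at (1.2, 10.7) in frame 1 and (1.8, 16.0) in frame 2.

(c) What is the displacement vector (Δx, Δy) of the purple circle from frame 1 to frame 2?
(4.8, -0.4)

The purple circle was at (9.1, 8.3) in frame 1 and (13.9, 7.9) in frame 2.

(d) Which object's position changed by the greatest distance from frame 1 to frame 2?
the pink square

(moved 7.0; next 5.3)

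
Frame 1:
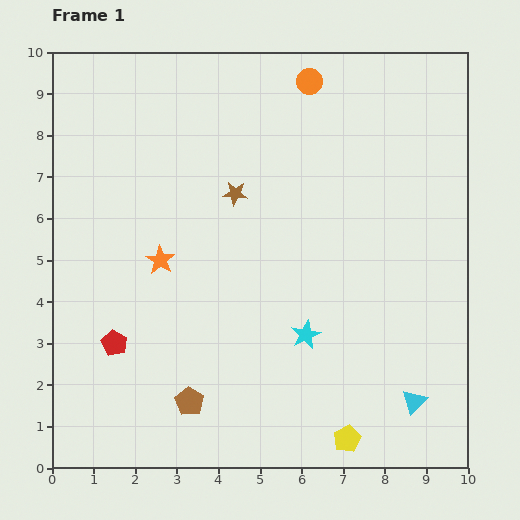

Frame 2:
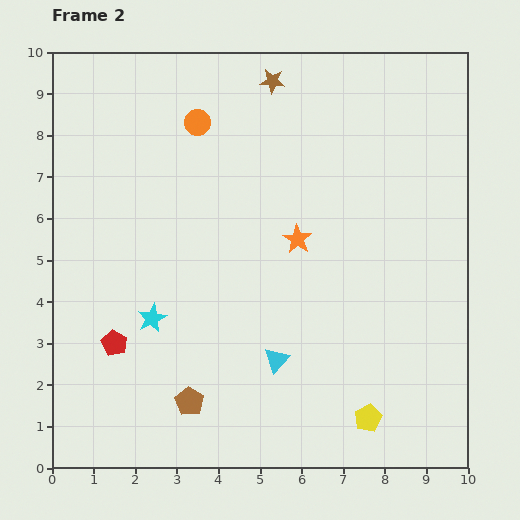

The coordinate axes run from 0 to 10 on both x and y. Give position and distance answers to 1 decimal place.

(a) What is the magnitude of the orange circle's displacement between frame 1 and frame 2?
2.9

The orange circle moved from (6.2, 9.3) to (3.5, 8.3), a distance of √(2.7² + 1.0²) ≈ 2.9.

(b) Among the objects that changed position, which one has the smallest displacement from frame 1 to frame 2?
the yellow pentagon

(moved 0.7)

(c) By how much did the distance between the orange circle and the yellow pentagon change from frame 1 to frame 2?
-0.4

Distance in frame 1: 8.6. Distance in frame 2: 8.2.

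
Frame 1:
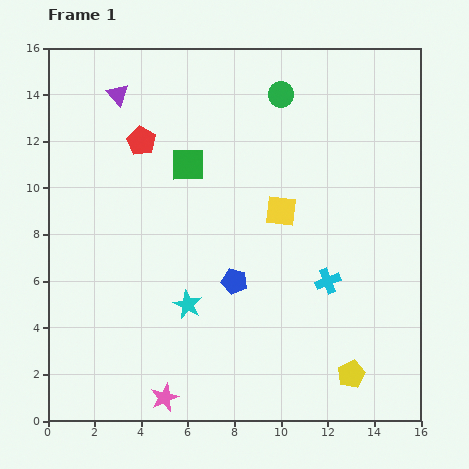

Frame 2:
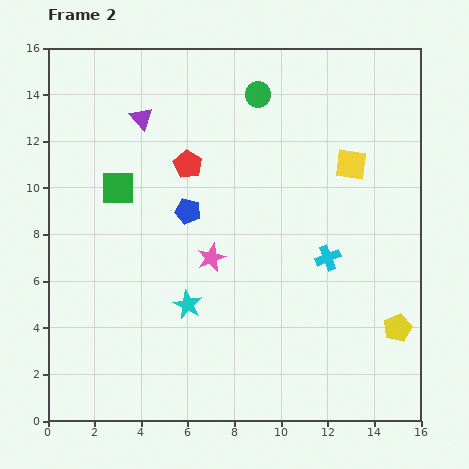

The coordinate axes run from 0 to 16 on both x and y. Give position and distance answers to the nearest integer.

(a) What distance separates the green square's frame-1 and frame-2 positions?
3

The green square moved from (6, 11) to (3, 10), a distance of √(3² + 1²) ≈ 3.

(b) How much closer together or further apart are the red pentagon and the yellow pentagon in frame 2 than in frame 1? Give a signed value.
-2

Distance in frame 1: 13. Distance in frame 2: 11.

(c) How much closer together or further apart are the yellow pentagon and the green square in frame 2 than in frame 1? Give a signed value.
+2

Distance in frame 1: 11. Distance in frame 2: 13.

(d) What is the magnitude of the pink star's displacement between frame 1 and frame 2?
6

The pink star moved from (5, 1) to (7, 7), a distance of √(2² + 6²) ≈ 6.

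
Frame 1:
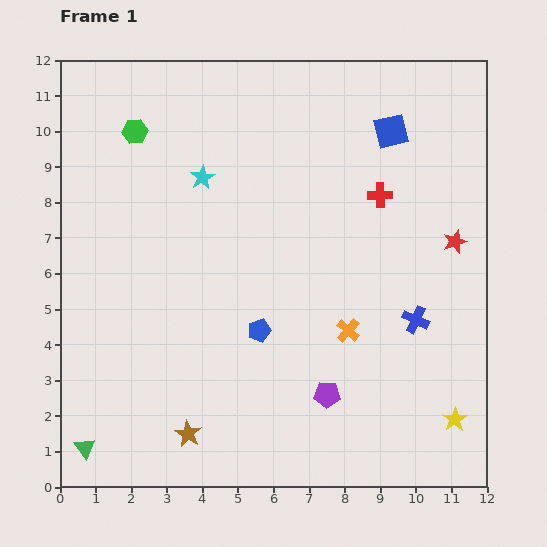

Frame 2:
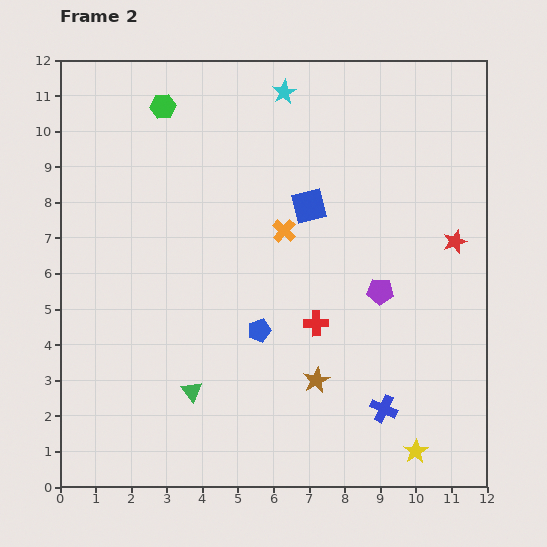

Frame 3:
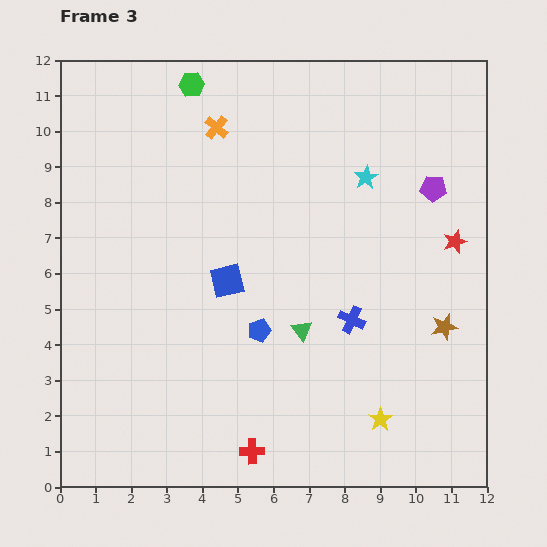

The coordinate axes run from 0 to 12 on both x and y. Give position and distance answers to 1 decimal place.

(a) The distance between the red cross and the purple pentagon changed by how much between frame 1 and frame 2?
-3.8

Distance in frame 1: 5.8. Distance in frame 2: 2.0.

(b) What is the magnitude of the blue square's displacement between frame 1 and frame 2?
3.1

The blue square moved from (9.3, 10.0) to (7.0, 7.9), a distance of √(2.3² + 2.1²) ≈ 3.1.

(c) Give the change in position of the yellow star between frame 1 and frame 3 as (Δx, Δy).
(-2.1, 0.0)

The yellow star was at (11.1, 1.9) in frame 1 and (9.0, 1.9) in frame 3.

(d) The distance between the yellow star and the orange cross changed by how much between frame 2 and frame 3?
+2.2

Distance in frame 2: 7.2. Distance in frame 3: 9.4.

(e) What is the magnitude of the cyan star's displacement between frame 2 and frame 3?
3.3

The cyan star moved from (6.3, 11.1) to (8.6, 8.7), a distance of √(2.3² + 2.4²) ≈ 3.3.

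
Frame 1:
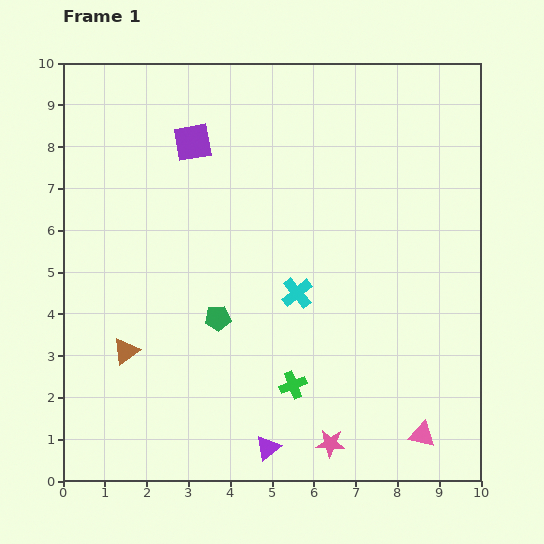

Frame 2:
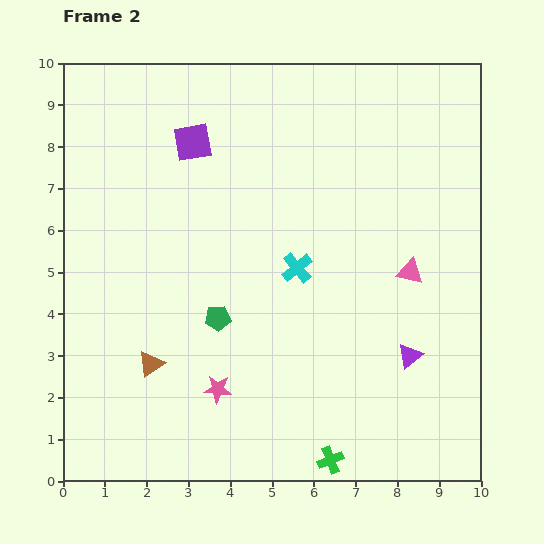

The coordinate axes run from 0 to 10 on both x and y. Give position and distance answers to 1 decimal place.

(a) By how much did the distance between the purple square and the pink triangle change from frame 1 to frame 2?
-2.8

Distance in frame 1: 8.9. Distance in frame 2: 6.1.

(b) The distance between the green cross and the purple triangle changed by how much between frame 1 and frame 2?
+1.5

Distance in frame 1: 1.6. Distance in frame 2: 3.1.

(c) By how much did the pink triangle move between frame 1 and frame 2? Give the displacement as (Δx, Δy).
(-0.3, 3.9)

The pink triangle was at (8.6, 1.1) in frame 1 and (8.3, 5.0) in frame 2.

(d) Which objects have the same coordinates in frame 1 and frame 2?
the purple square, the green pentagon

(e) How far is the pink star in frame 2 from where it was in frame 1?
3.0

The pink star moved from (6.4, 0.9) to (3.7, 2.2), a distance of √(2.7² + 1.3²) ≈ 3.0.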